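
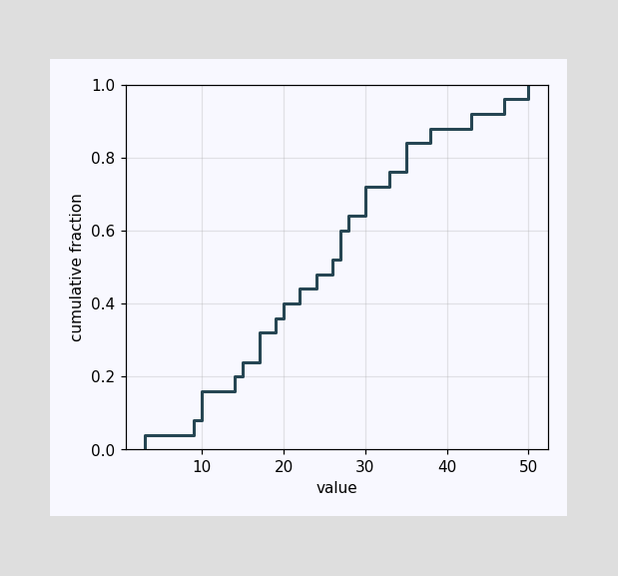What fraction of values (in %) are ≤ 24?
At x=24 the ECDF step is at 48%.

48%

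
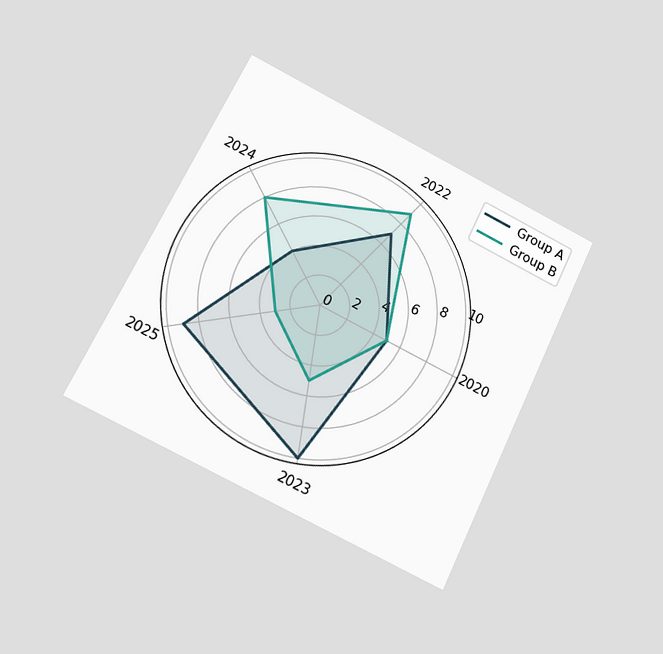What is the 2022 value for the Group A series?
The chart is tilted about 26° clockwise and viewed at a slight angle. On the 2022 axis, Group A reaches 7.

7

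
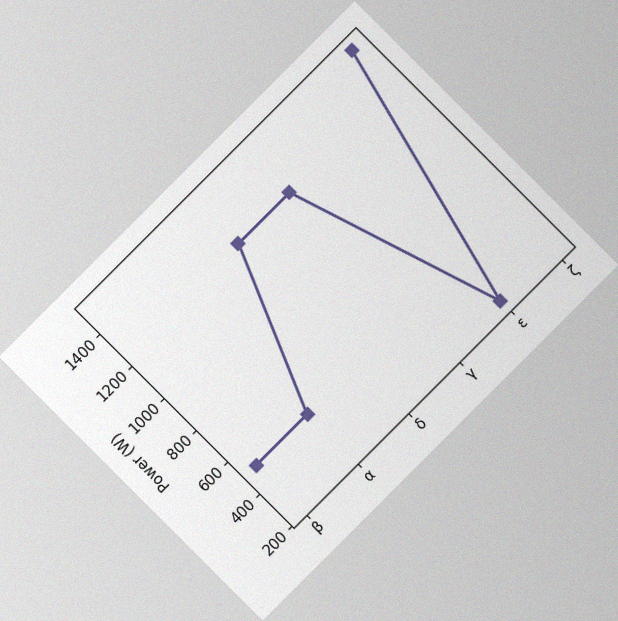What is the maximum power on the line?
1500W

The chart is tilted about 45° counter-clockwise, with some photo noise. The highest point is at ζ, and reading across to the y-axis gives 1500W.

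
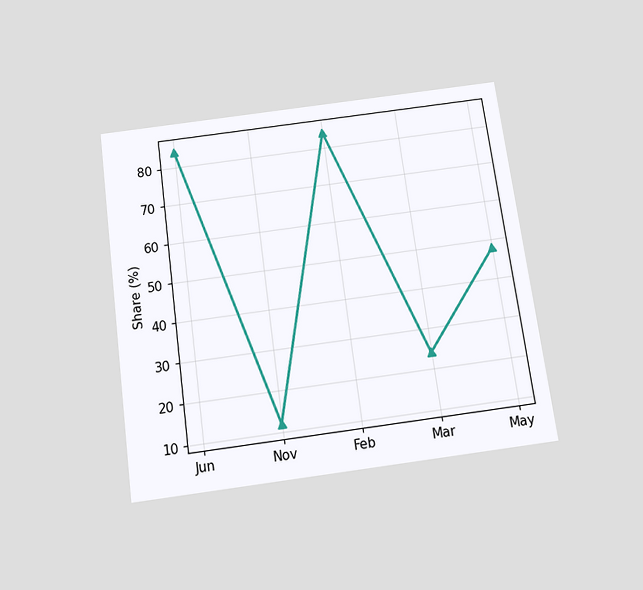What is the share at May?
48%

The chart is tilted about 8° counter-clockwise and viewed slightly from below. At May, the line is at 48%.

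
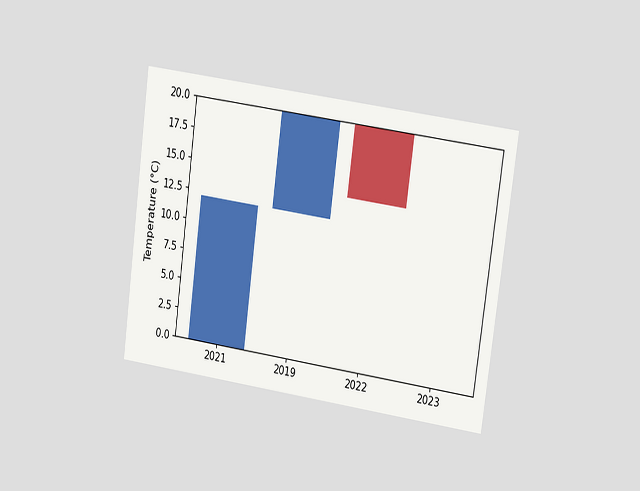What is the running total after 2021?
12°C

The chart is tilted about 8° clockwise and viewed at a slight angle. After 2021 the running total reaches 12°C.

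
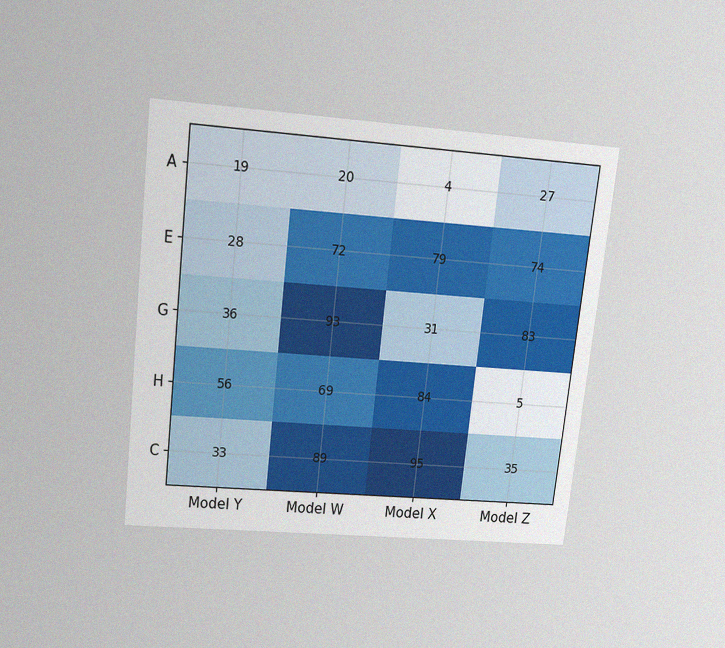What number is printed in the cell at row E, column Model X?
The chart is tilted about 6° clockwise and viewed slightly from above, with some photo noise. The (E, Model X) cell reads 79.

79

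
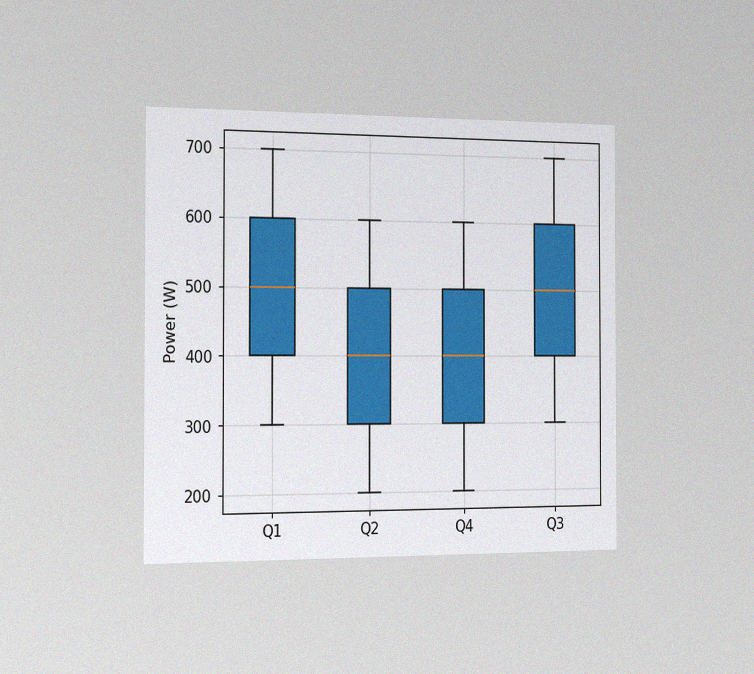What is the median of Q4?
The chart is viewed slightly from the left, with some photo noise. The median line in the Q4 box sits at 400W.

400W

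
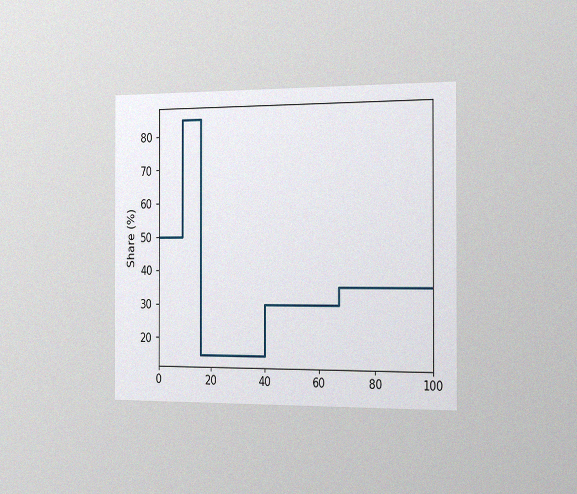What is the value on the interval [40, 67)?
30%

The chart is viewed slightly from the right, with some photo noise. On [40, 67) the step sits at 30%.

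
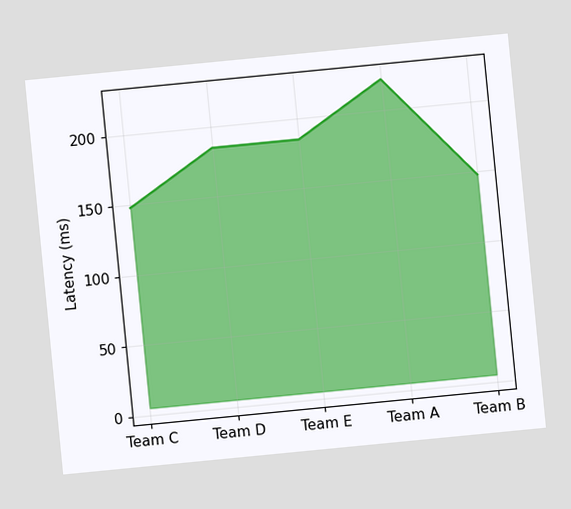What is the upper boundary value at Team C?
The chart is tilted about 6° counter-clockwise. At Team C the upper boundary is at 148ms.

148ms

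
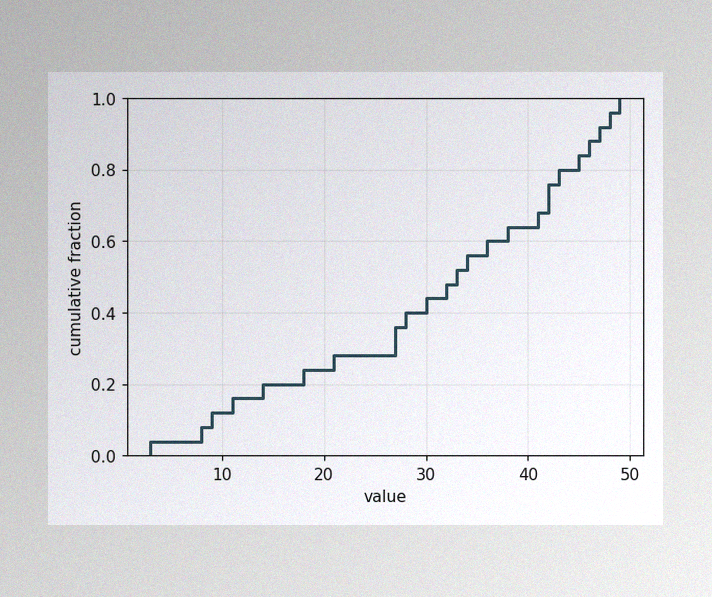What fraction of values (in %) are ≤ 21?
28%

The image has some photo noise and uneven lighting. At x=21 the ECDF step is at 28%.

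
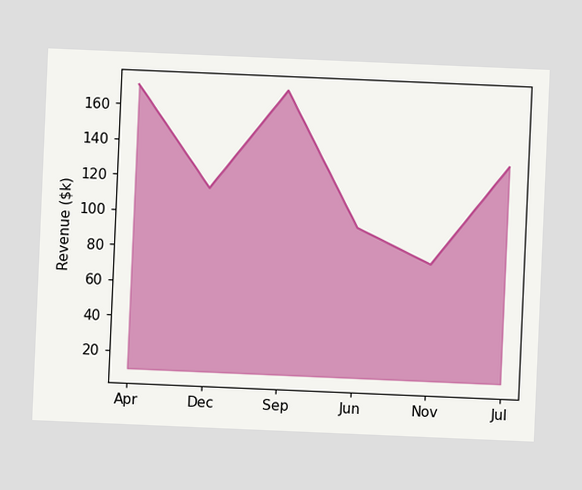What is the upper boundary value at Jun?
The chart is tilted about 2° clockwise. At Jun the upper boundary is at $95k.

$95k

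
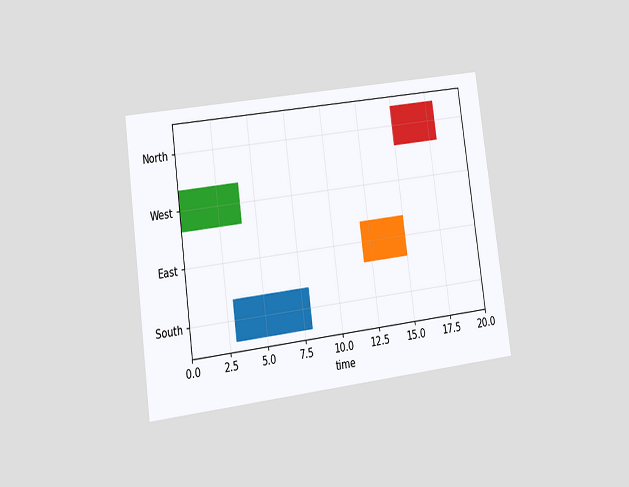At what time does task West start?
0

The chart is tilted about 8° counter-clockwise and viewed at a slight angle. The West bar begins at t=0.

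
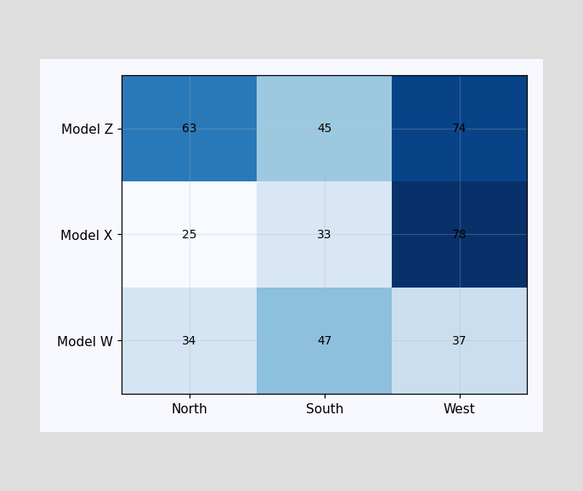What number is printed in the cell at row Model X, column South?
33

The (Model X, South) cell reads 33.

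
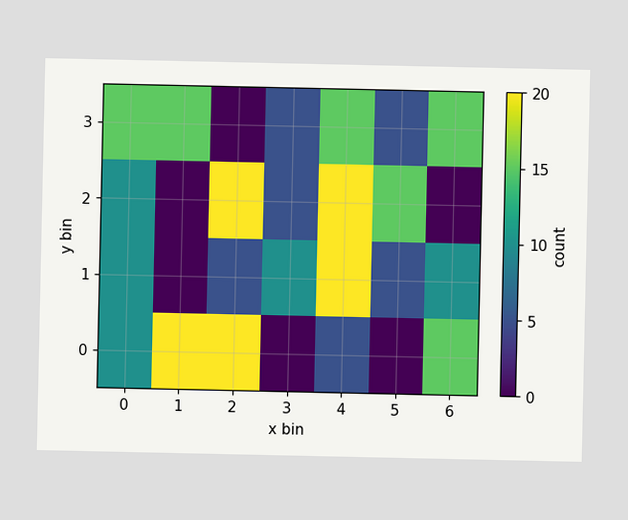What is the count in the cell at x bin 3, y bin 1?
10

Matching the cell (3, 1) against the colorbar gives 10.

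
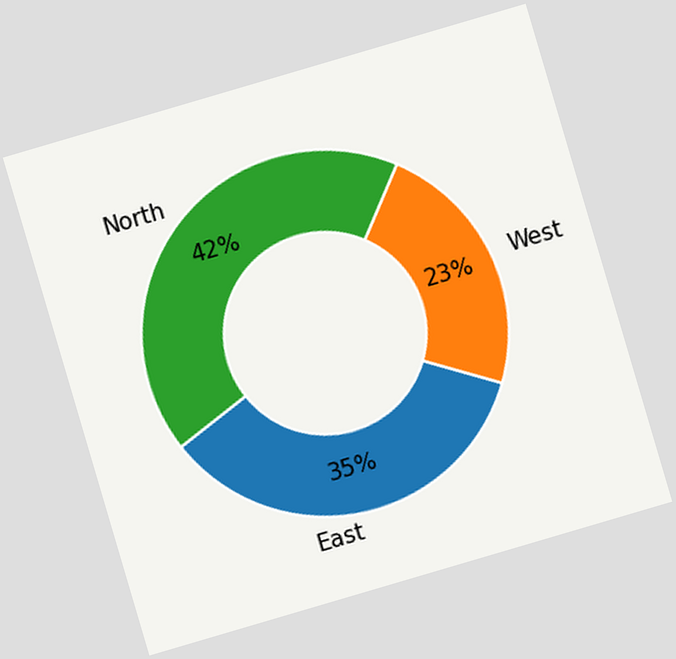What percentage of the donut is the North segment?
42%

The chart is tilted about 16° counter-clockwise. The North segment takes up 42% of the ring.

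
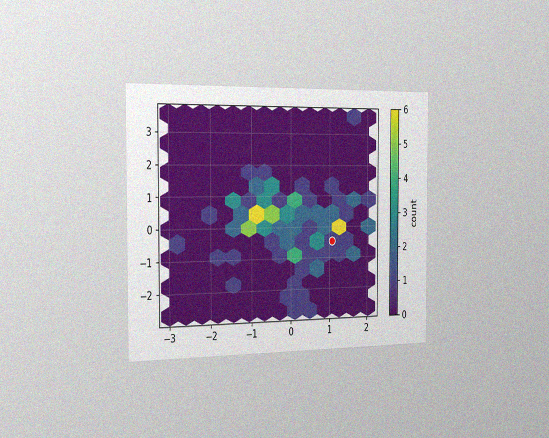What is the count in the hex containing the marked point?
The chart is viewed slightly from the left, with some photo noise. The marked hex reads 1 on the colorbar.

1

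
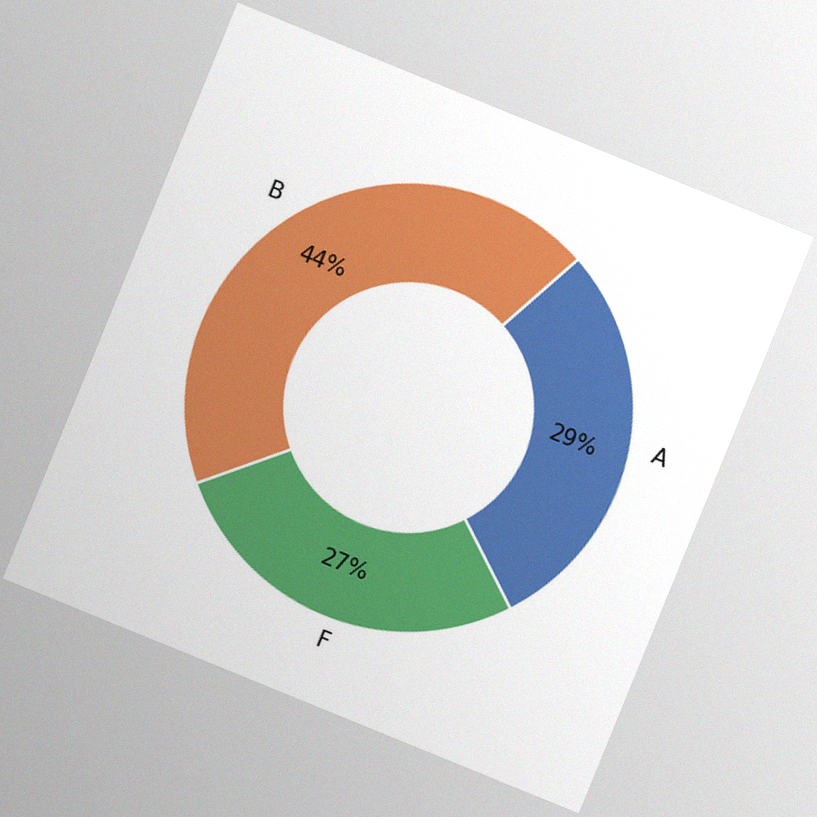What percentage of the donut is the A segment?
The chart is tilted about 22° clockwise, with some photo noise. The A segment takes up 29% of the ring.

29%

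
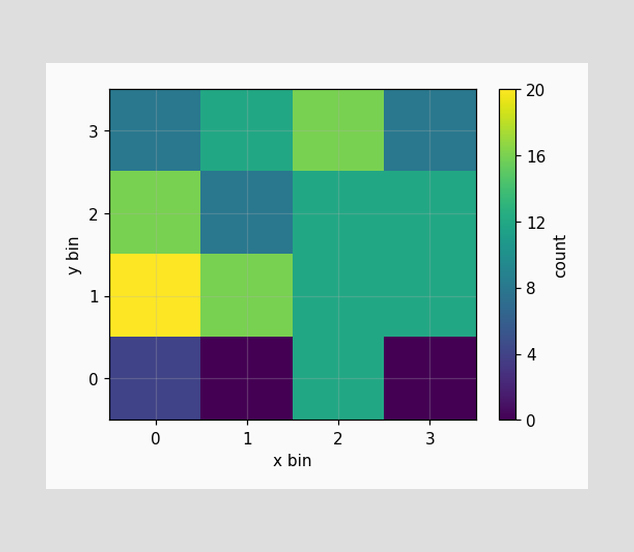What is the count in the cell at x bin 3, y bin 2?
12

Matching the cell (3, 2) against the colorbar gives 12.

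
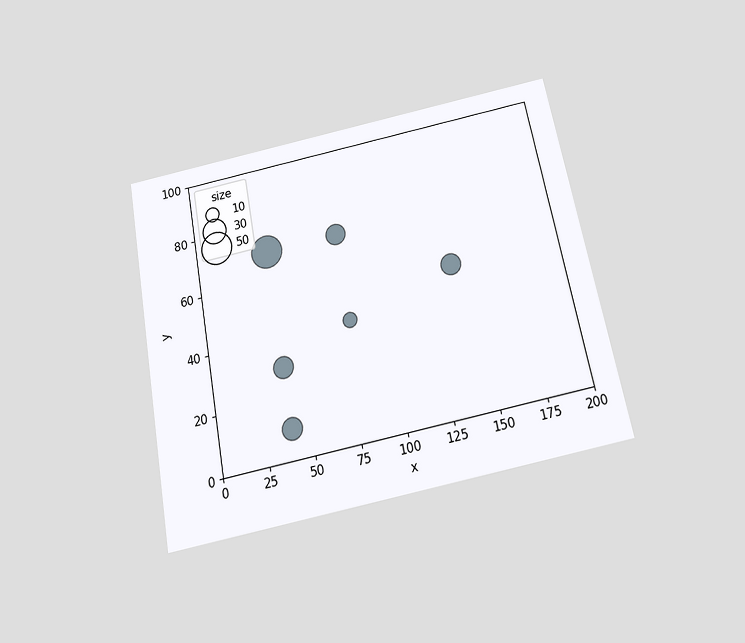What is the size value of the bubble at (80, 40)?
10

The chart is tilted about 11° counter-clockwise and viewed slightly from below. Matching the bubble at (80, 40) against the size legend gives 10.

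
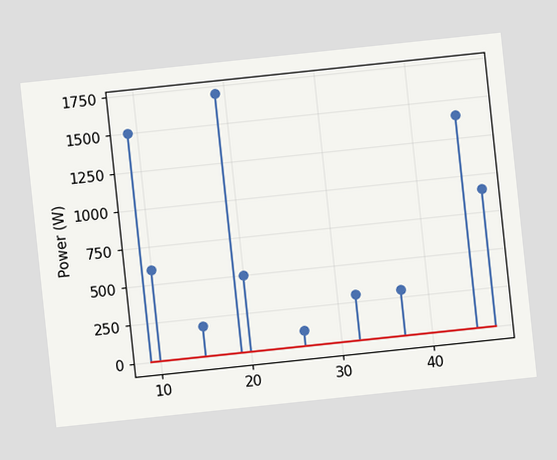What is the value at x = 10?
600W

The chart is tilted about 6° counter-clockwise. The stem at x=10 reaches 600W.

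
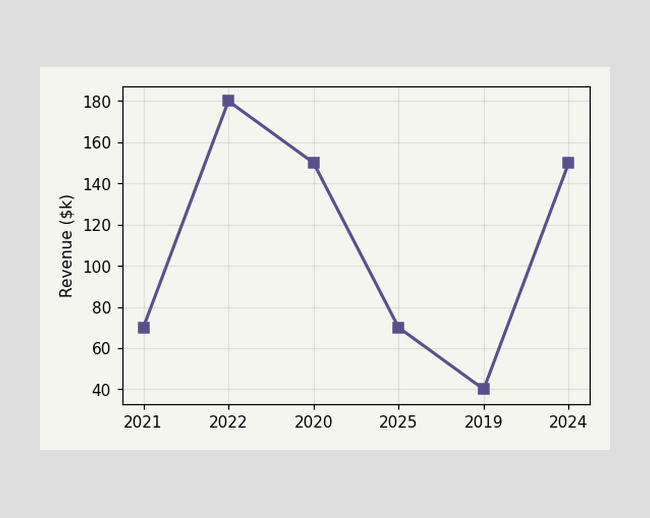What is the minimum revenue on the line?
The lowest point is at 2019, and reading across to the y-axis gives $40k.

$40k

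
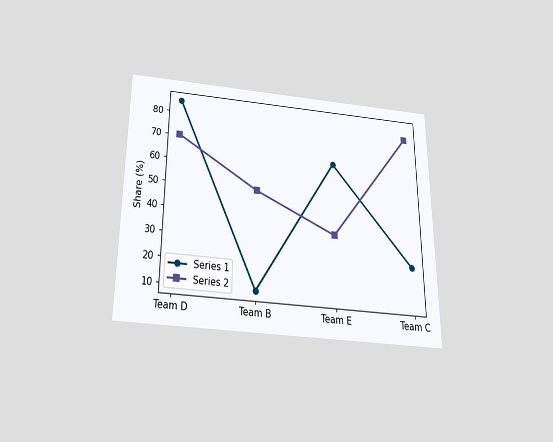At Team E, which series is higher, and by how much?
Series 1, by 30%

The chart is viewed slightly from below. At Team E, Series 1 sits above the other line by 30%.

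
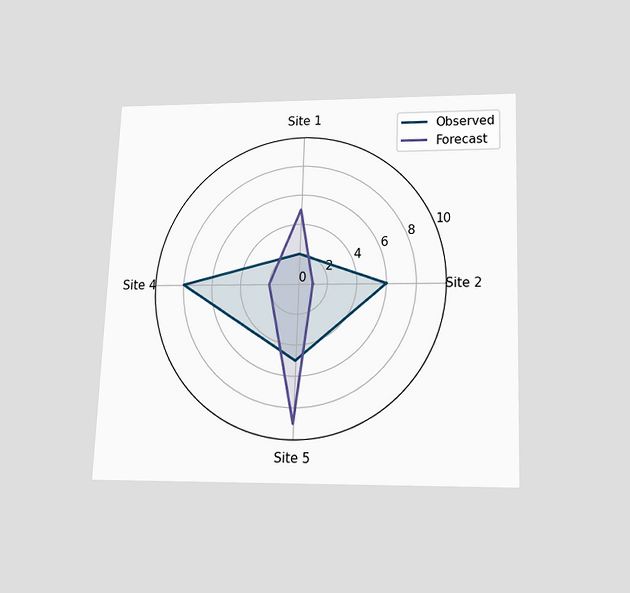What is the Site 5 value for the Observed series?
The chart is tilted about 2° clockwise and viewed slightly from below. On the Site 5 axis, Observed reaches 5.

5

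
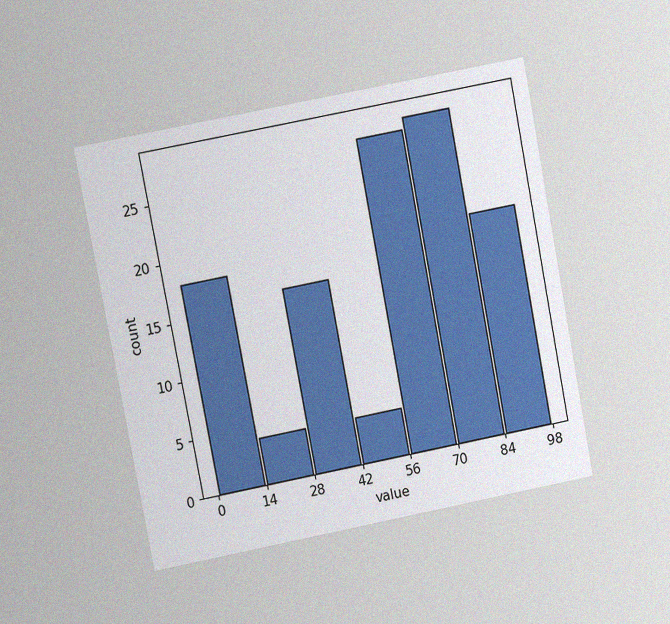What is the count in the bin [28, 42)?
The chart is tilted about 11° counter-clockwise and viewed at a slight angle, with some photo noise. The [28, 42) bin has height 16.

16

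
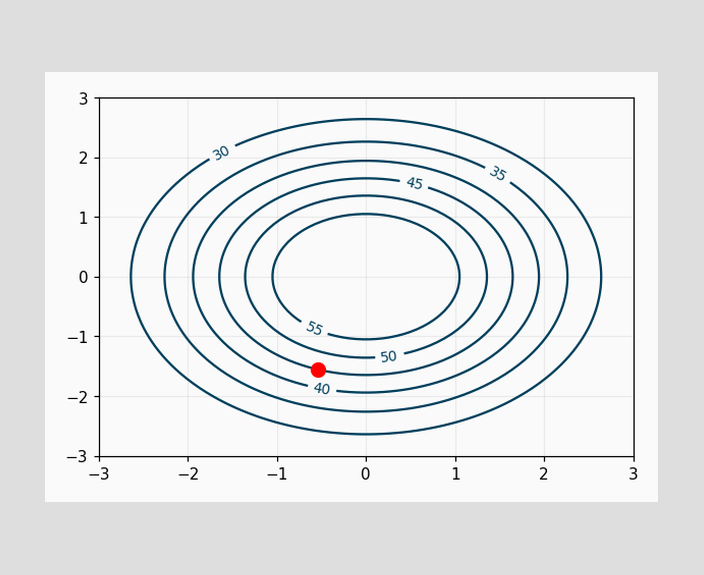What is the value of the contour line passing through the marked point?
45

The marked point sits on the contour labelled 45.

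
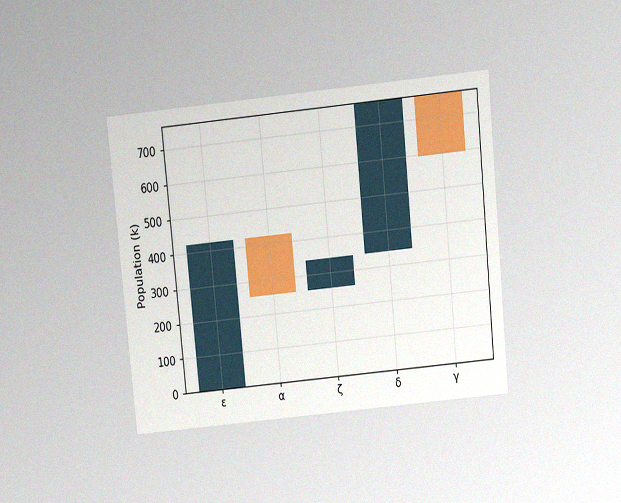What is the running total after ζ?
340k

The chart is tilted about 6° counter-clockwise and viewed slightly from above, with some photo noise. After ζ the running total reaches 340k.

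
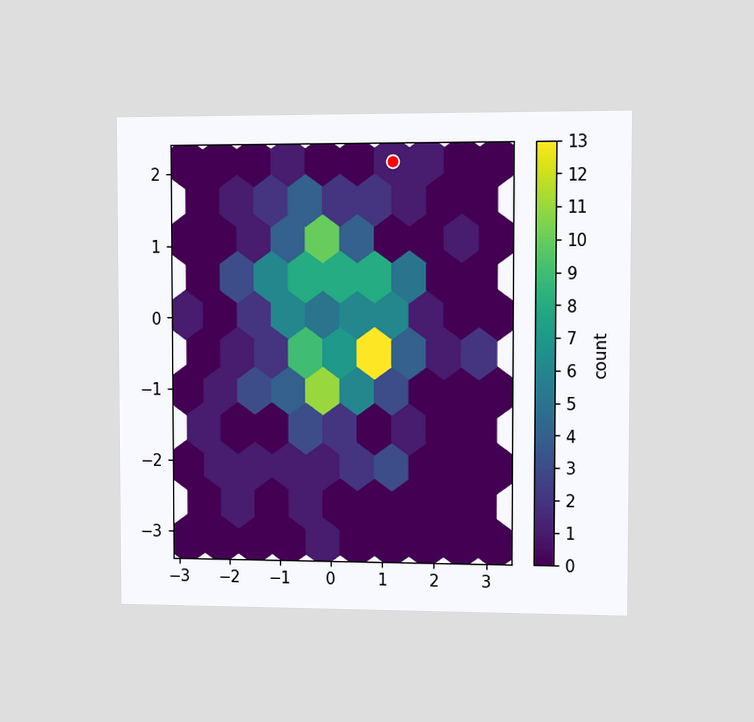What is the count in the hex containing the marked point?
The chart is viewed slightly from the right. The marked hex reads 1 on the colorbar.

1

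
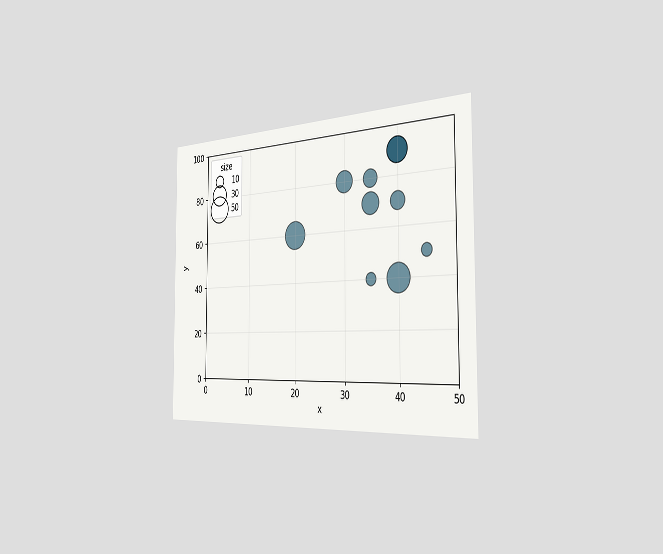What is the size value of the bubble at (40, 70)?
20

The chart is viewed slightly from the right. Matching the bubble at (40, 70) against the size legend gives 20.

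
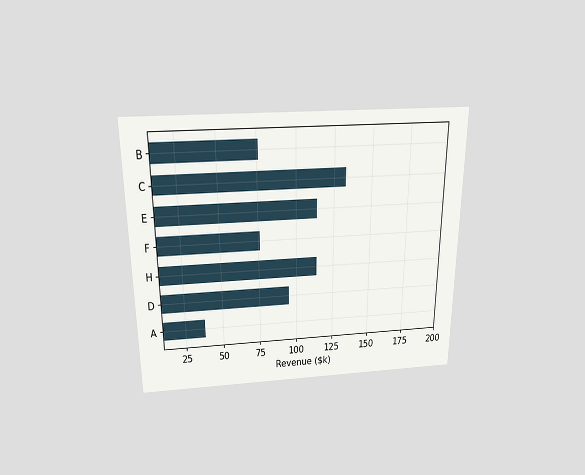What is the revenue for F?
The chart is viewed slightly from above. Reading along the chart's x-axis, the F bar reaches $76k.

$76k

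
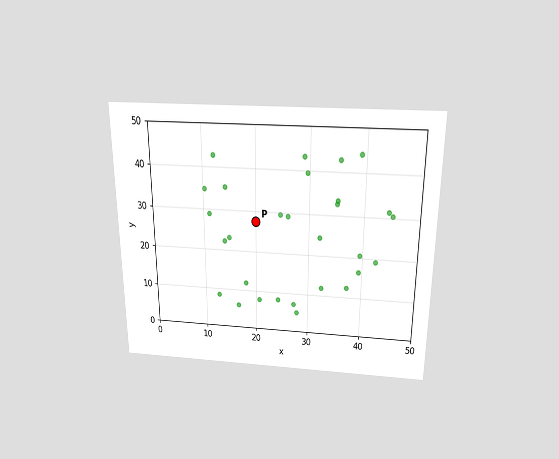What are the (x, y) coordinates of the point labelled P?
(20, 27.5)

The chart is viewed slightly from above. Following the gridlines from P to each axis, P sits at (20, 27.5).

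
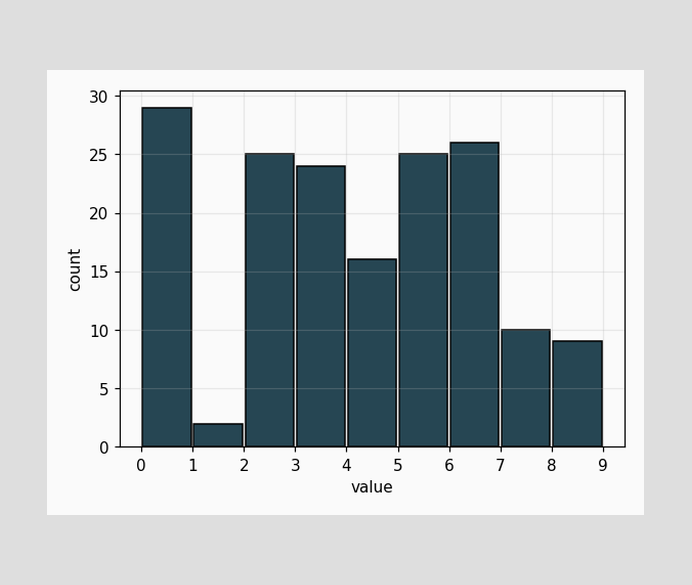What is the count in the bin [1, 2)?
The [1, 2) bin has height 2.

2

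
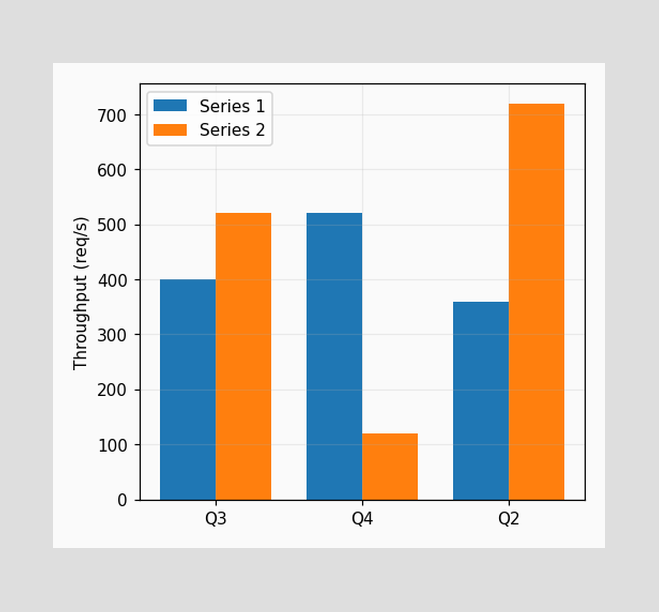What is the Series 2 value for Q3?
520req/s

The Series 2 bar at Q3 reaches 520req/s on the y-axis.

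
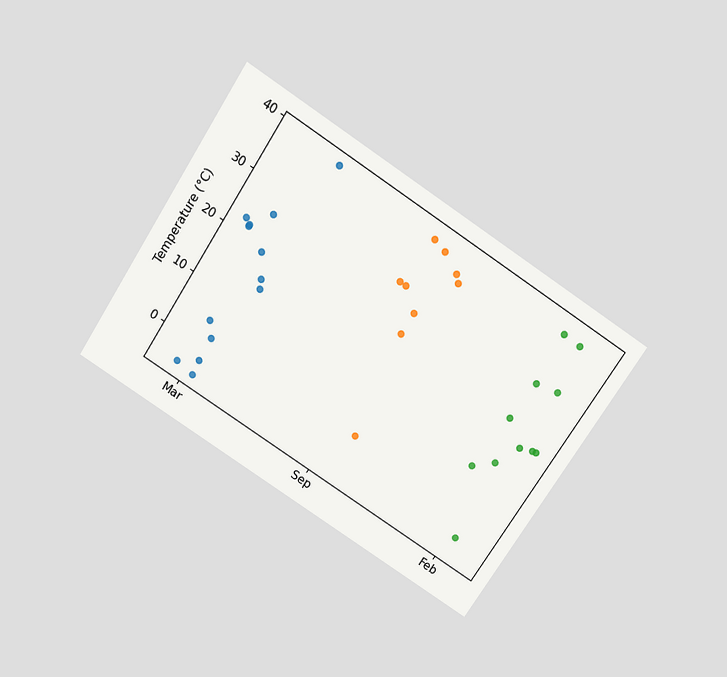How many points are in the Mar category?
13

The chart is tilted about 33° clockwise and viewed slightly from above. Counting the markers in the Mar column gives 13.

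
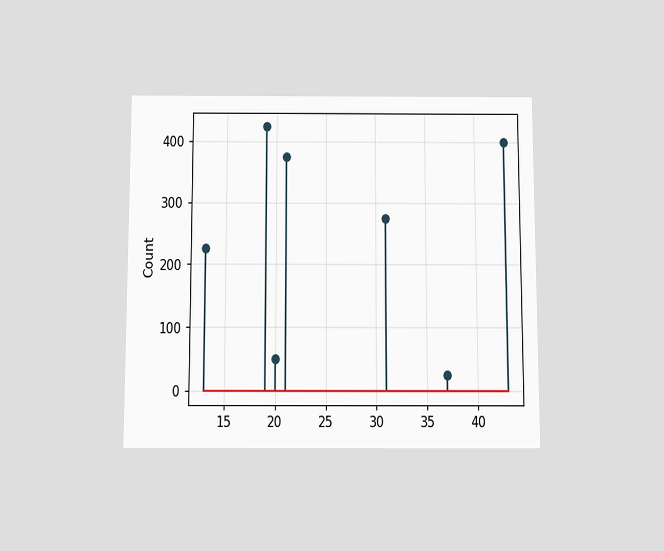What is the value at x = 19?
425

The chart is viewed slightly from below. The stem at x=19 reaches 425.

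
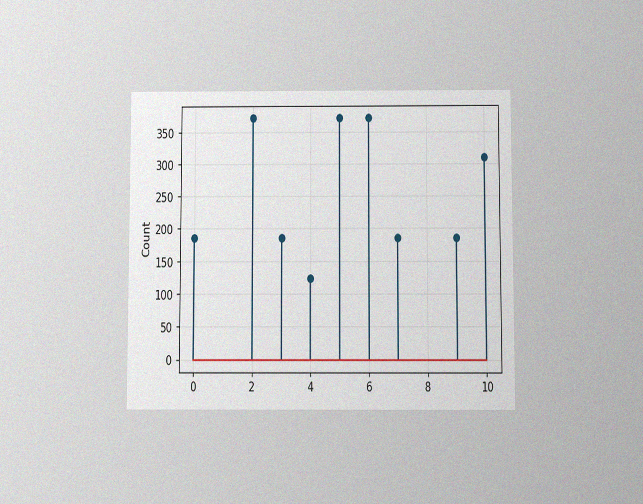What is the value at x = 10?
The chart is viewed slightly from below, with some photo noise. The stem at x=10 reaches 310.

310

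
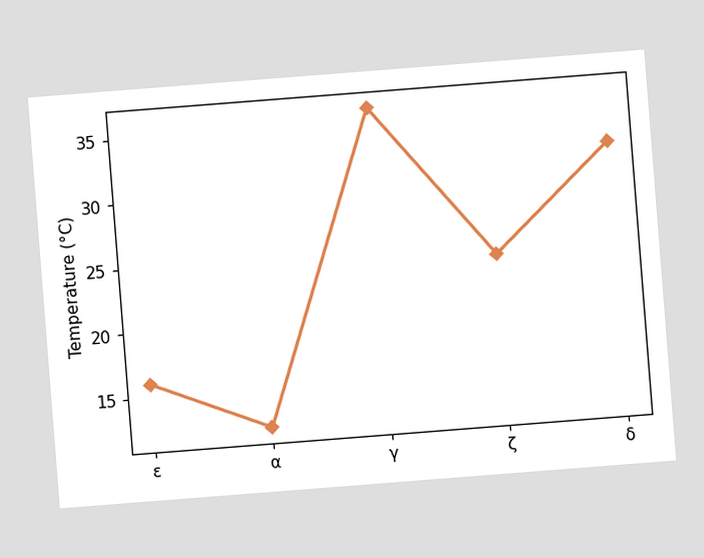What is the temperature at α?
The chart is tilted about 4° counter-clockwise. At α, the line is at 12°C.

12°C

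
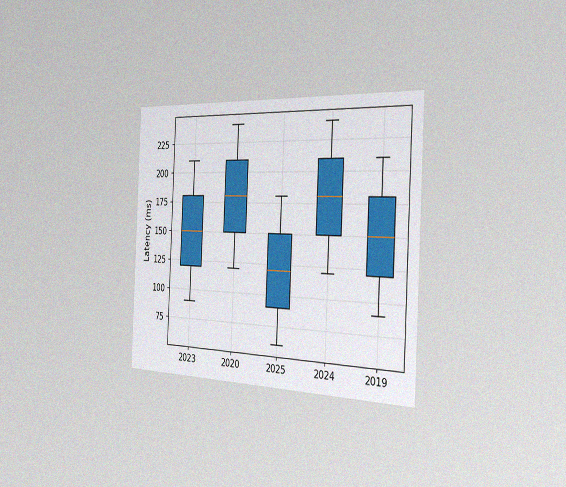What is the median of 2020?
The chart is tilted about 3° clockwise and viewed slightly from the right, with some photo noise. The median line in the 2020 box sits at 180ms.

180ms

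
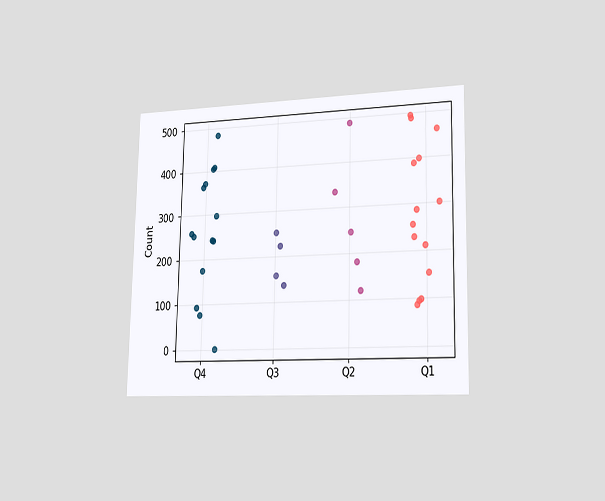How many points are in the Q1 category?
14

The chart is viewed slightly from the right. Counting the markers in the Q1 column gives 14.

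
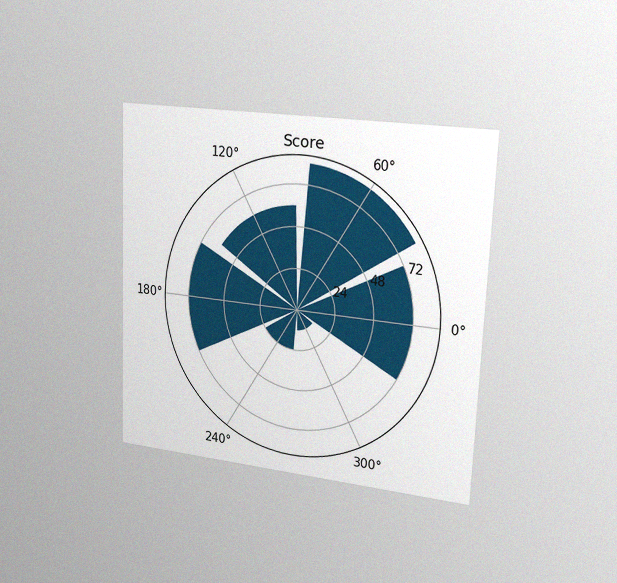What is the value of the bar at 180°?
72

The chart is tilted about 2° clockwise and viewed slightly from the right, with some photo noise. The bar at 180° reaches 72 on the radial axis.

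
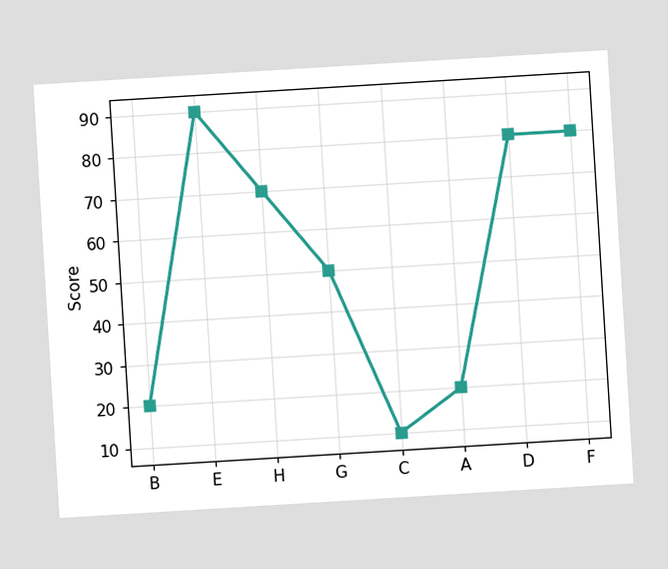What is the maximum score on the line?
The chart is tilted about 3° counter-clockwise. The highest point is at E, and reading across to the y-axis gives 90.

90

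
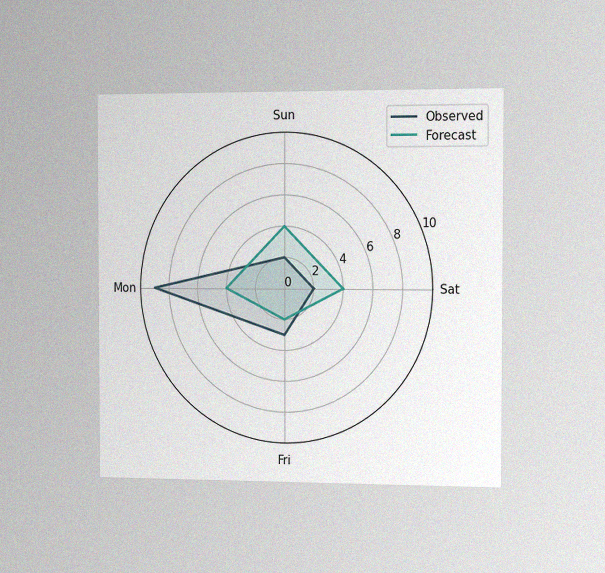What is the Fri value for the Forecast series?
The chart is viewed slightly from the right, with some photo noise. On the Fri axis, Forecast reaches 2.

2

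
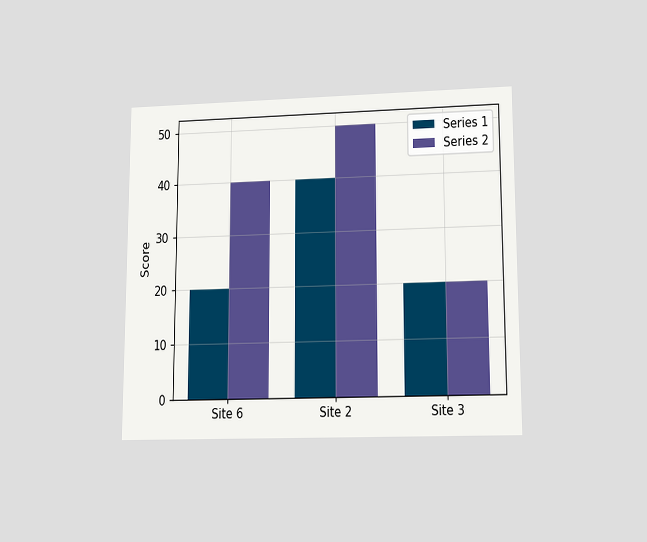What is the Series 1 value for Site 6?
20

The chart is viewed at a slight angle. The Series 1 bar at Site 6 reaches 20 on the y-axis.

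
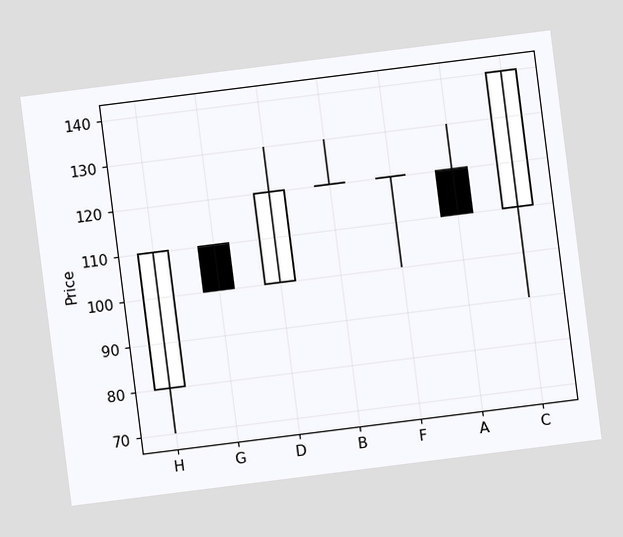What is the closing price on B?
The chart is tilted about 7° counter-clockwise. The B candle closes at 120.

120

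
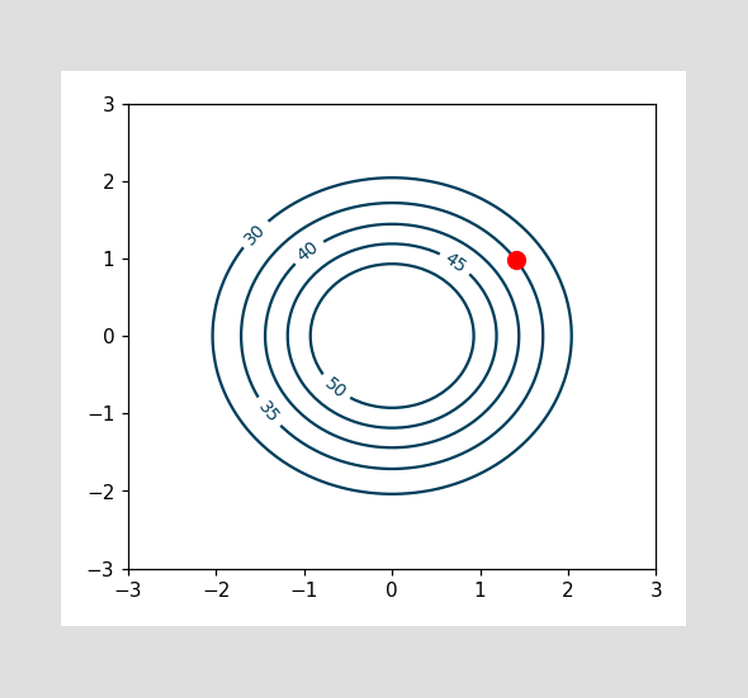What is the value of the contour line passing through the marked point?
The marked point sits on the contour labelled 35.

35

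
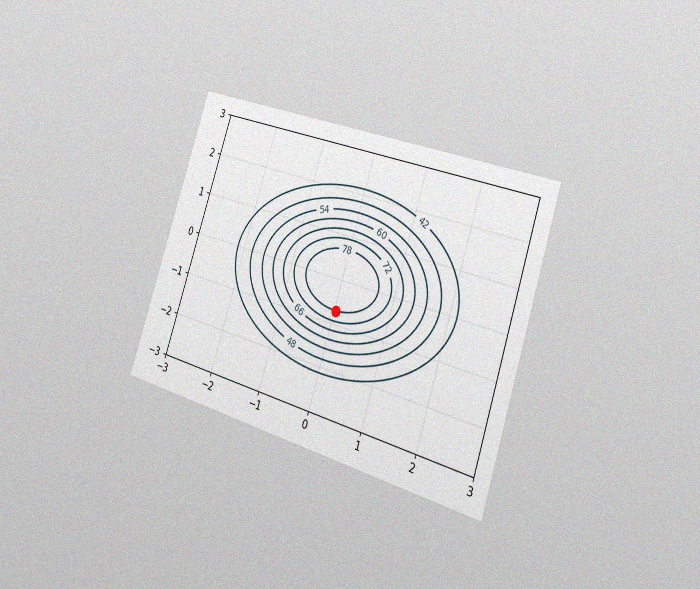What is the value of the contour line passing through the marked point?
78

The chart is tilted about 18° clockwise and viewed slightly from the right, with some photo noise. The marked point sits on the contour labelled 78.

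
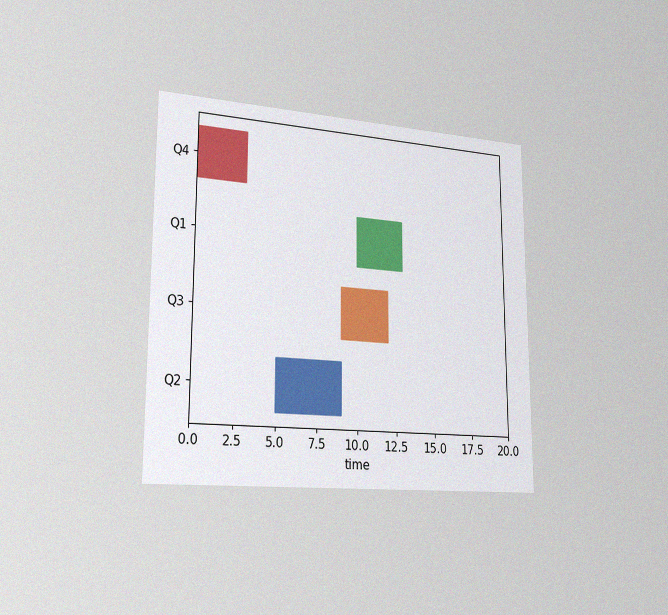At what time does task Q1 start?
10

The chart is viewed slightly from the left, with some photo noise. The Q1 bar begins at t=10.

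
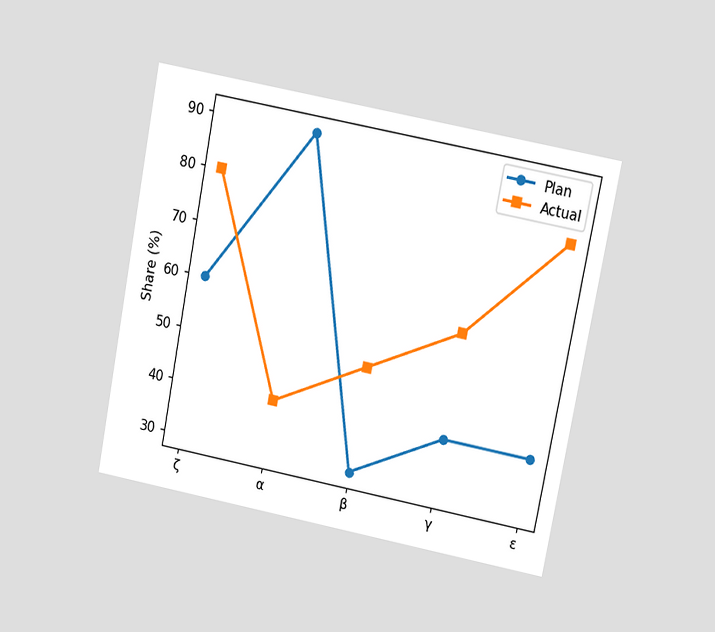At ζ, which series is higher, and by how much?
The chart is tilted about 11° clockwise and viewed at a slight angle. At ζ, Actual sits above the other line by 20%.

Actual, by 20%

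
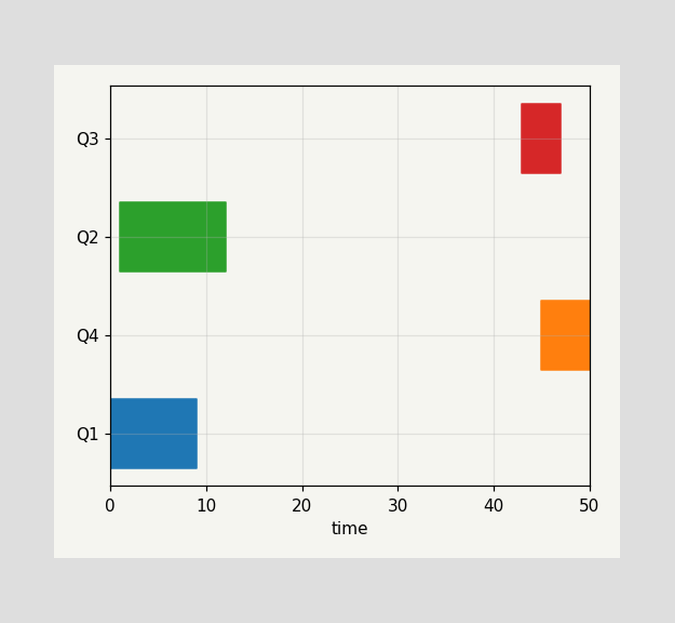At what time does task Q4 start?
The Q4 bar begins at t=45.

45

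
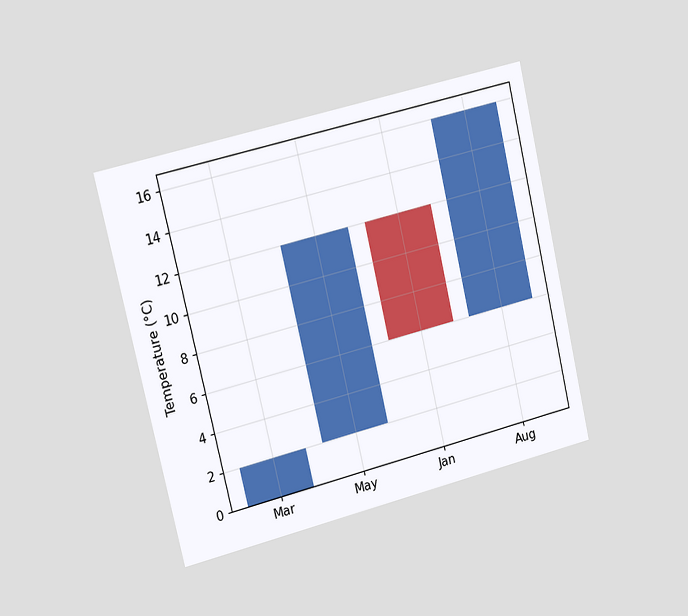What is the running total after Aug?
16°C

The chart is tilted about 13° counter-clockwise and viewed slightly from the left. After Aug the running total reaches 16°C.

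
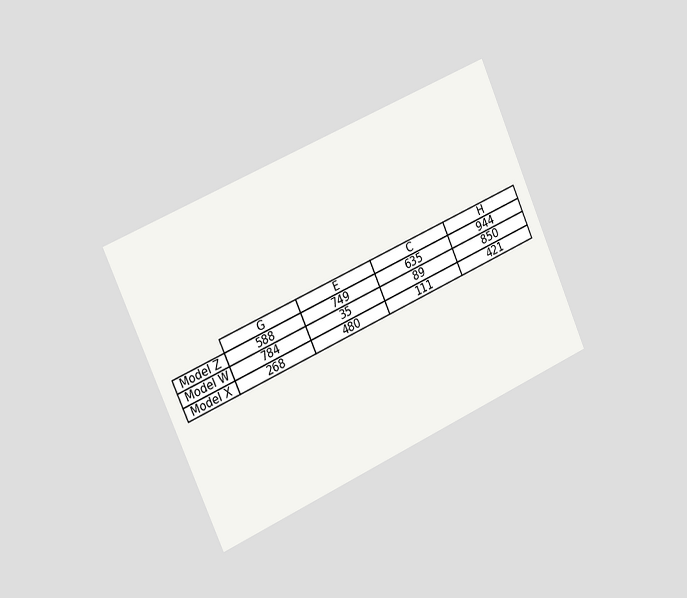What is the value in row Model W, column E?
The chart is tilted about 24° counter-clockwise and viewed slightly from the left. The (Model W, E) cell reads 35.

35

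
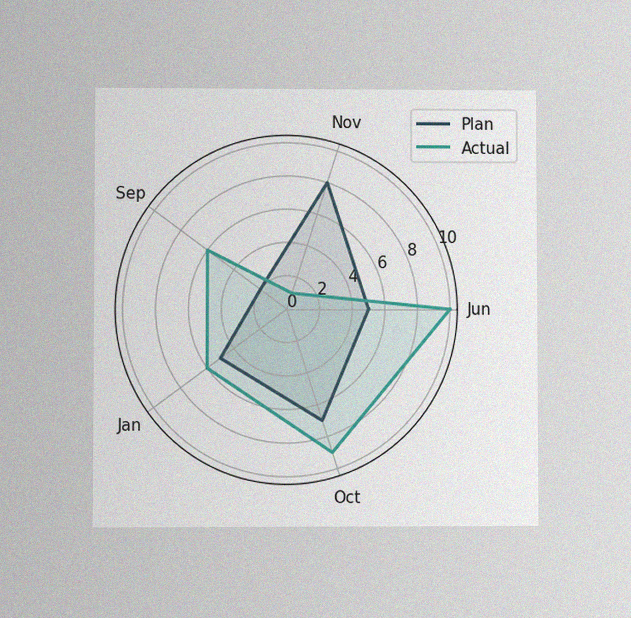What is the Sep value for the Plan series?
The chart is viewed at a slight angle, with some photo noise. On the Sep axis, Plan reaches 2.

2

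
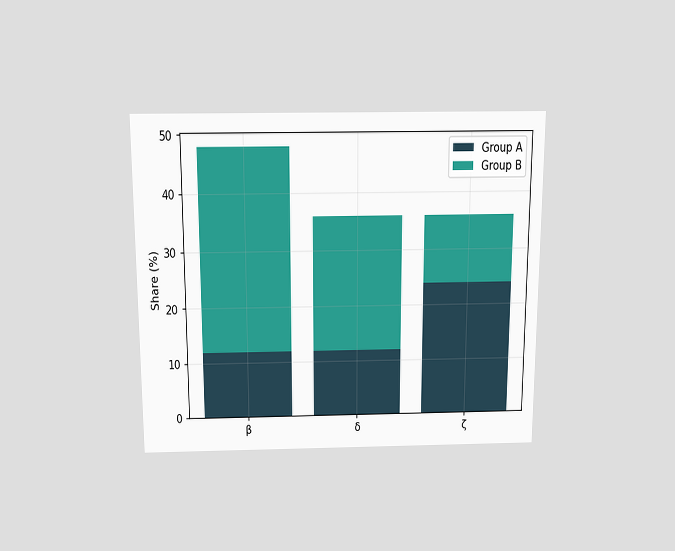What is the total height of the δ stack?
36%

The chart is viewed slightly from above. The δ stack's top reaches 36% on the y-axis.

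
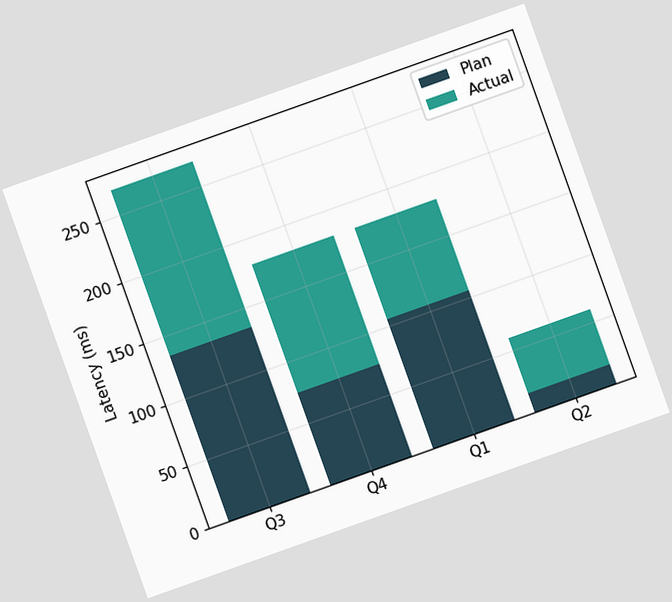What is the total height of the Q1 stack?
The chart is tilted about 20° counter-clockwise. The Q1 stack's top reaches 180ms on the y-axis.

180ms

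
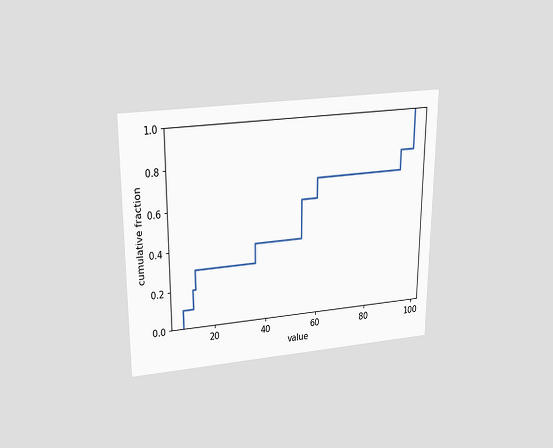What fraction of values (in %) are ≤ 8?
10%

The chart is viewed slightly from above. At x=8 the ECDF step is at 10%.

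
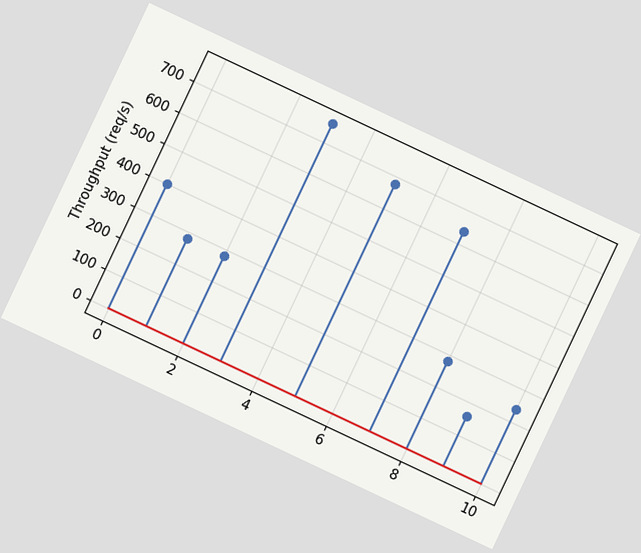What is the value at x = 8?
The chart is tilted about 25° clockwise. The stem at x=8 reaches 280req/s.

280req/s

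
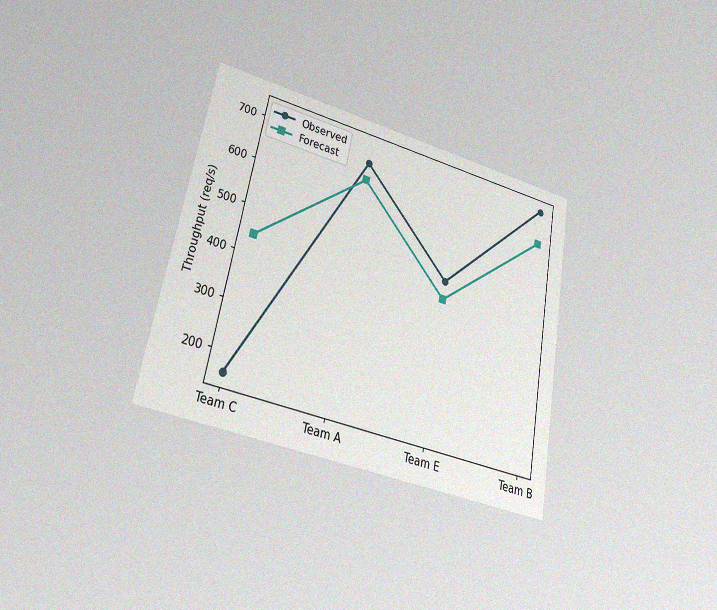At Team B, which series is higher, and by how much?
Observed, by 80req/s

The chart is tilted about 11° clockwise and viewed at a slight angle, with some photo noise. At Team B, Observed sits above the other line by 80req/s.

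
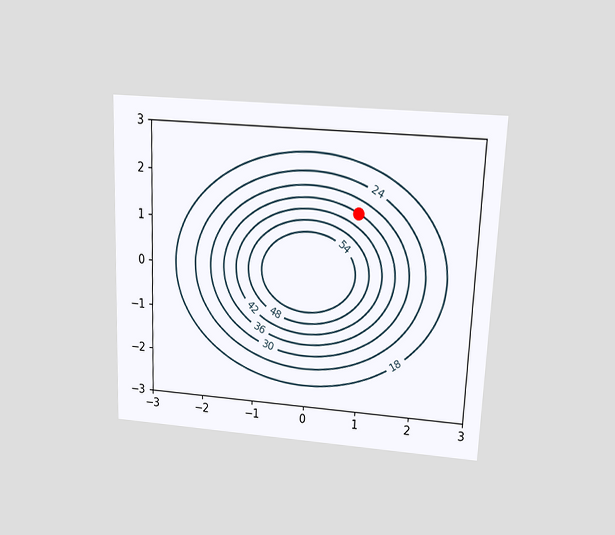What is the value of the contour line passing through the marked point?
36

The chart is tilted about 2° clockwise and viewed slightly from above. The marked point sits on the contour labelled 36.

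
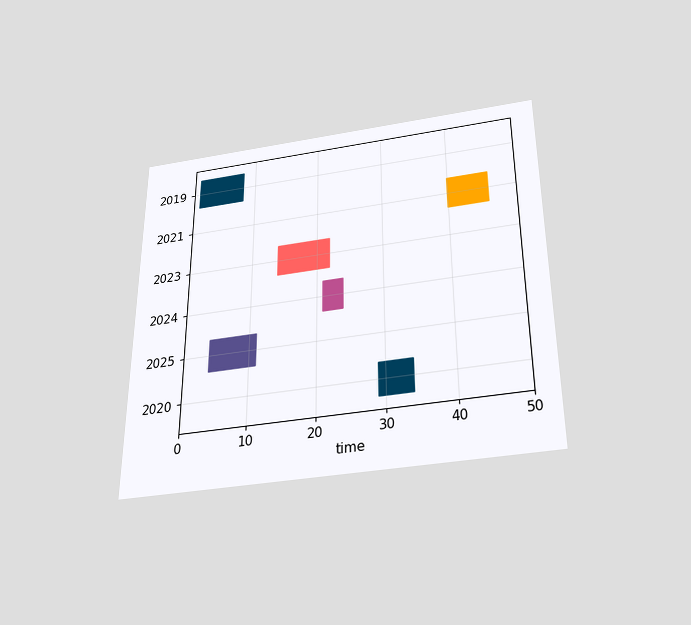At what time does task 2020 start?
The chart is viewed slightly from below. The 2020 bar begins at t=29.

29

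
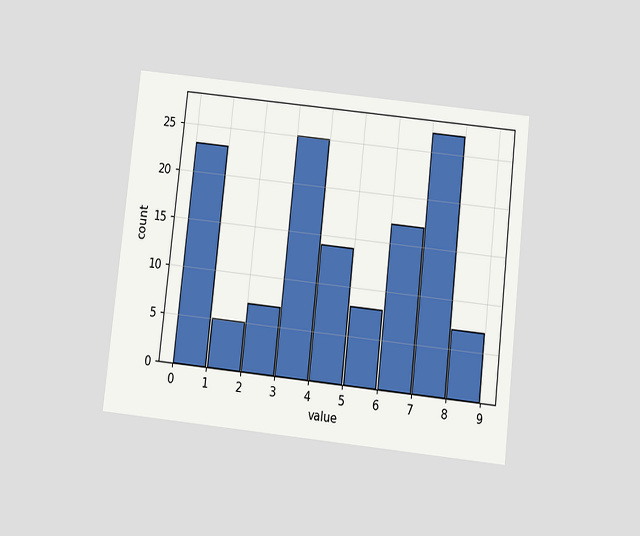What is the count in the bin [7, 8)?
The chart is tilted about 6° clockwise and viewed slightly from below. The [7, 8) bin has height 27.

27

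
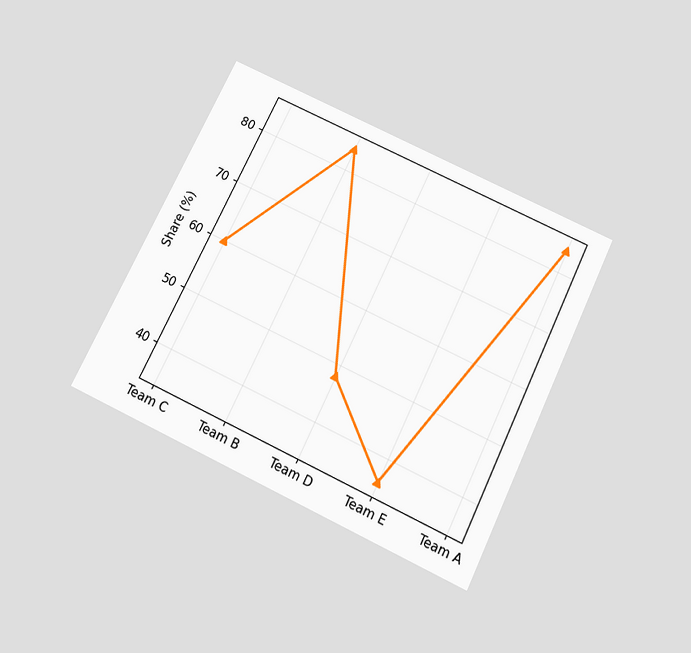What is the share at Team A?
84%

The chart is tilted about 26° clockwise and viewed slightly from below. At Team A, the line is at 84%.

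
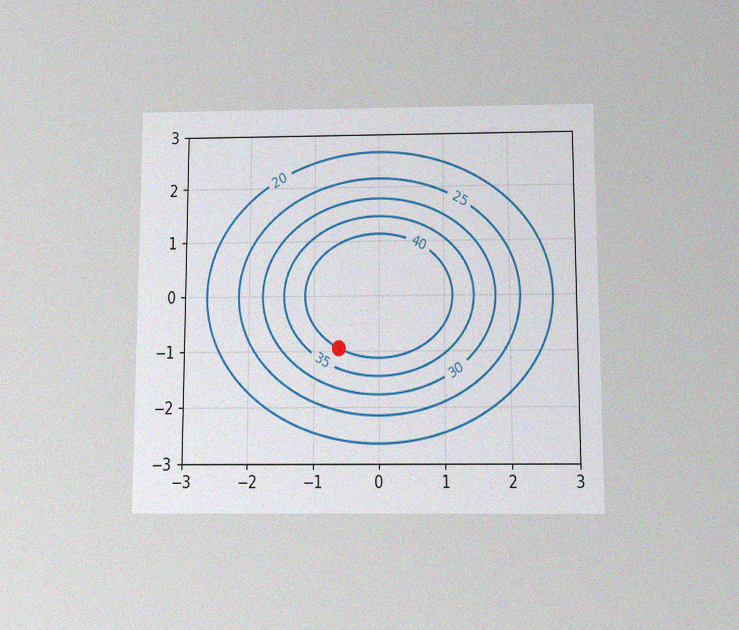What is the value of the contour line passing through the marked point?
The chart is viewed slightly from below, with some photo noise. The marked point sits on the contour labelled 40.

40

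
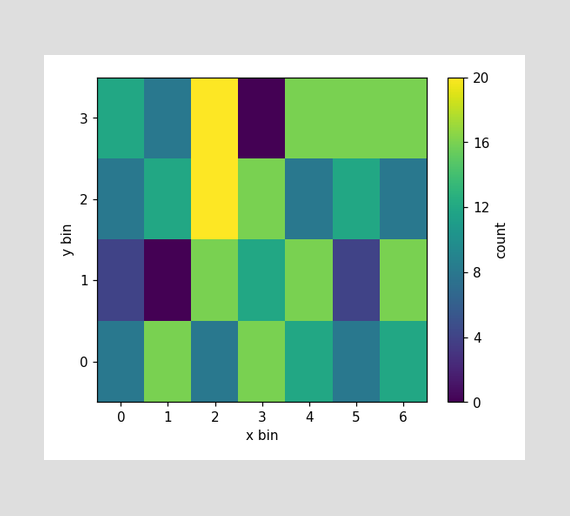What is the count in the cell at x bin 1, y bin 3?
Matching the cell (1, 3) against the colorbar gives 8.

8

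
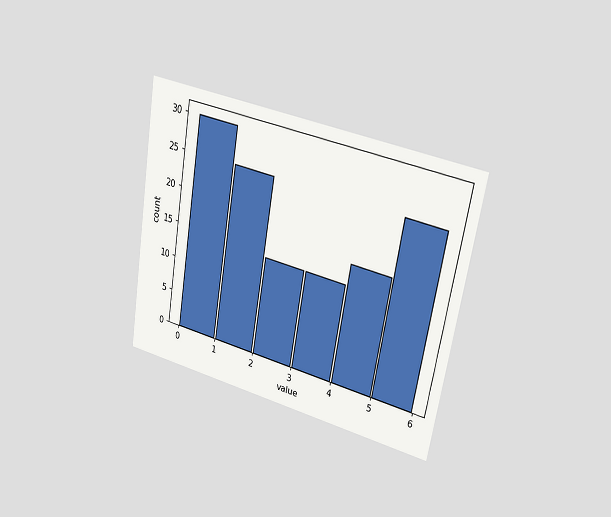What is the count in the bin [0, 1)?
The chart is tilted about 10° clockwise and viewed slightly from the right. The [0, 1) bin has height 30.

30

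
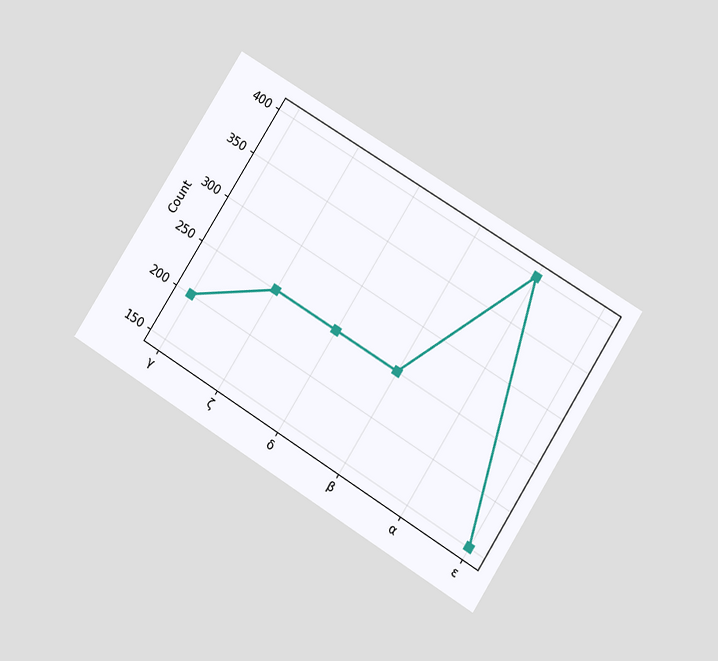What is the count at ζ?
250

The chart is tilted about 32° clockwise and viewed at a slight angle. At ζ, the line is at 250.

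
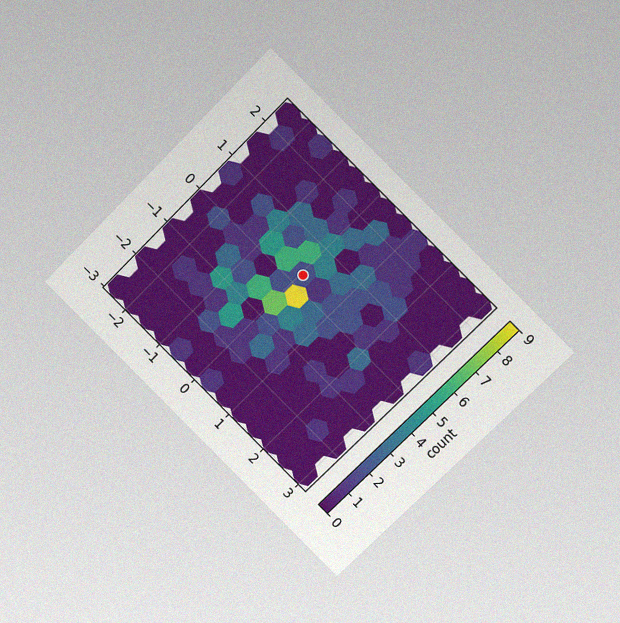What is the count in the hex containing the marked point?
The chart is tilted about 45° clockwise and viewed at a slight angle, with some photo noise. The marked hex reads 2 on the colorbar.

2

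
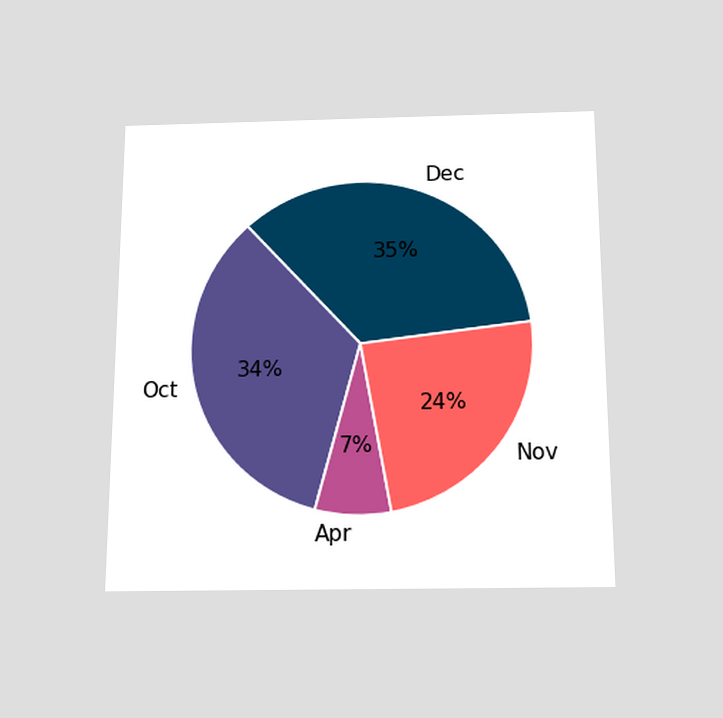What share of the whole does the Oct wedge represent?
The chart is viewed slightly from below. The Oct slice takes up 34% of the pie.

34%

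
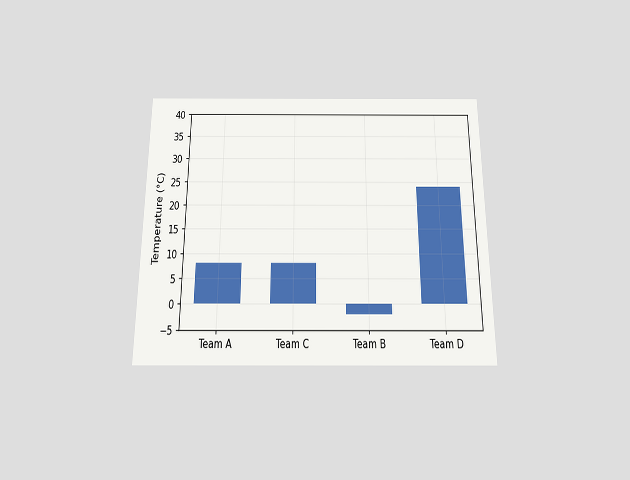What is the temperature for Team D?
24°C

The chart is viewed slightly from below. Reading along the chart's y-axis, the Team D bar reaches 24°C.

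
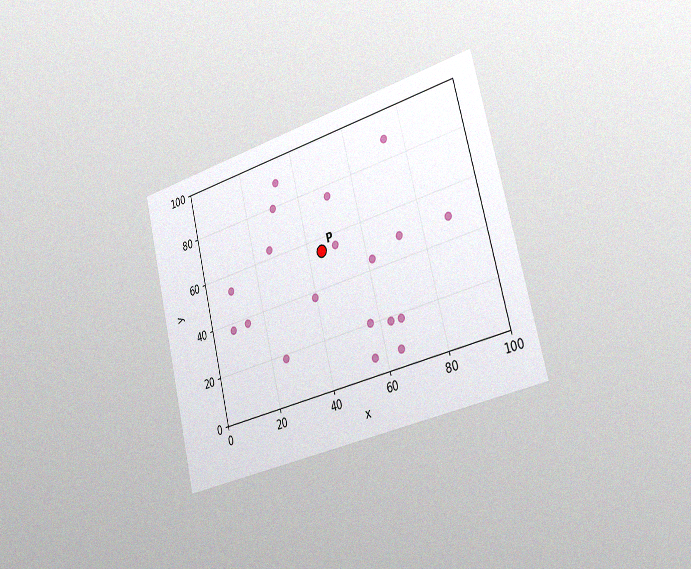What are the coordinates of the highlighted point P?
(45, 55)

The chart is tilted about 14° counter-clockwise and viewed slightly from the right, with some photo noise. Following the gridlines from P to each axis, P sits at (45, 55).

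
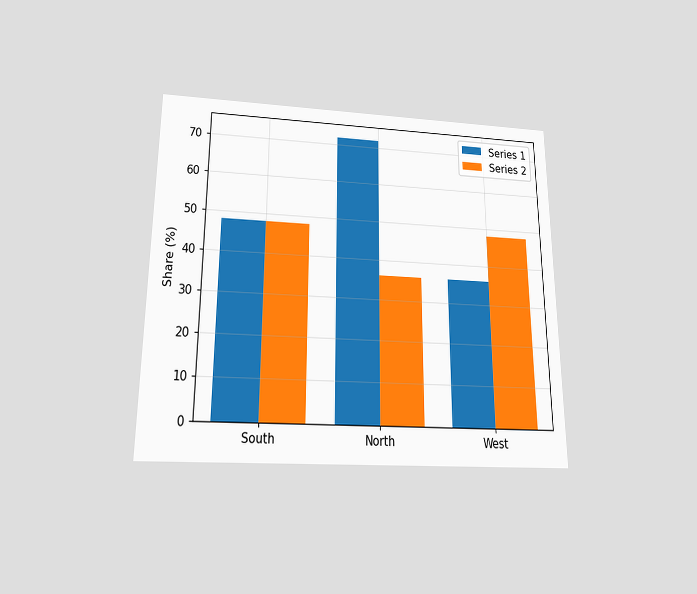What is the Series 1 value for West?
The chart is viewed slightly from below. The Series 1 bar at West reaches 36% on the y-axis.

36%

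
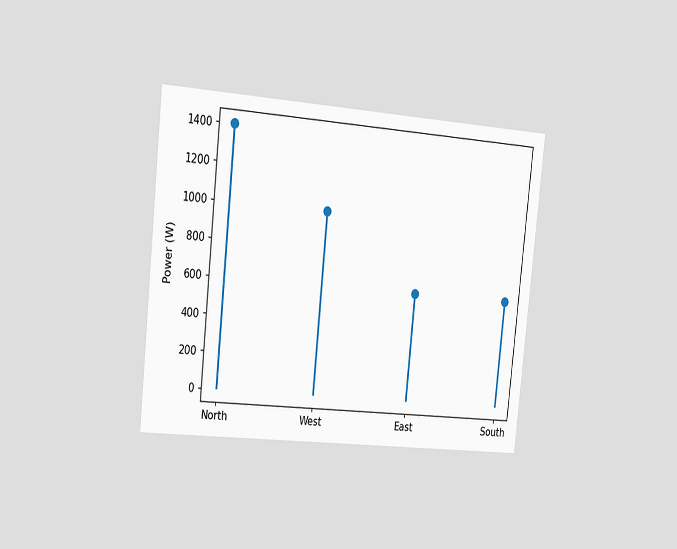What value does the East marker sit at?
The chart is tilted about 6° clockwise and viewed slightly from the left. The East marker sits at 600W.

600W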